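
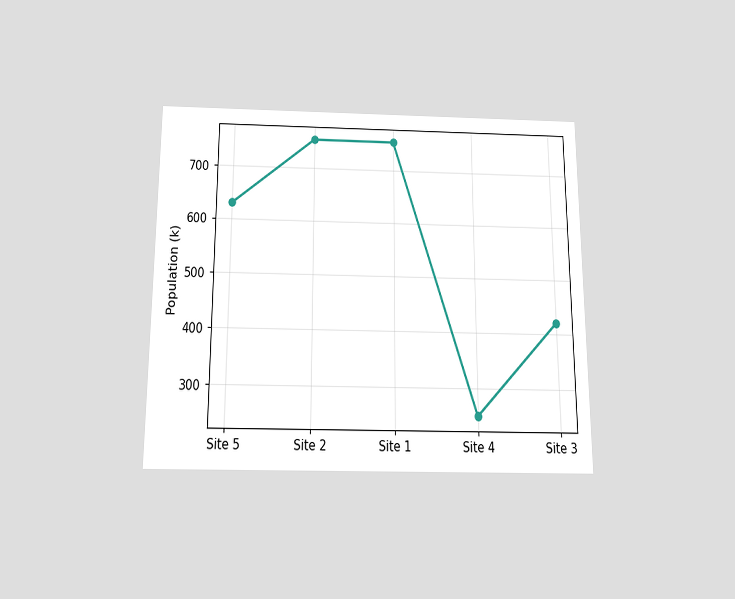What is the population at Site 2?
756k

The chart is viewed slightly from below. At Site 2, the line is at 756k.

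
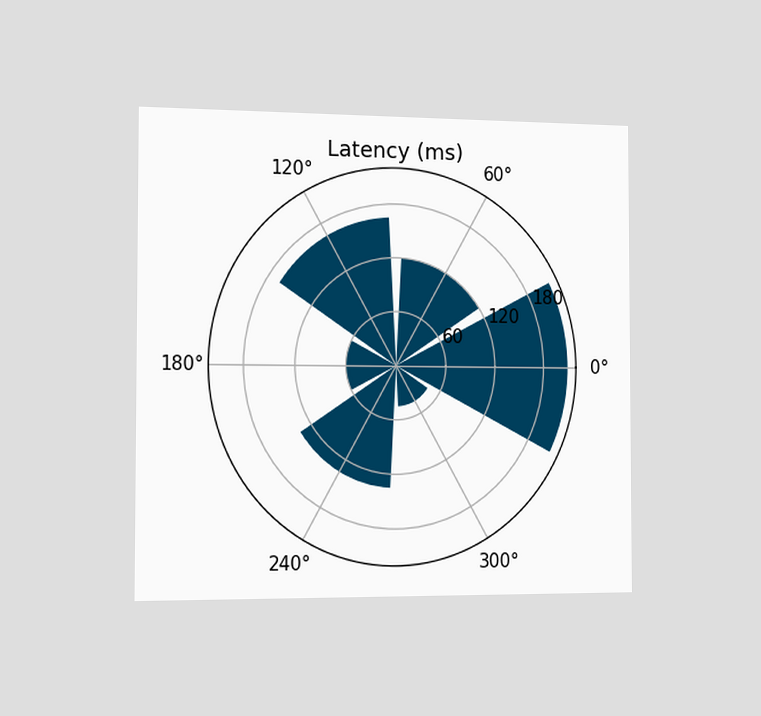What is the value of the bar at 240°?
135ms

The chart is viewed slightly from the left. The bar at 240° reaches 135ms on the radial axis.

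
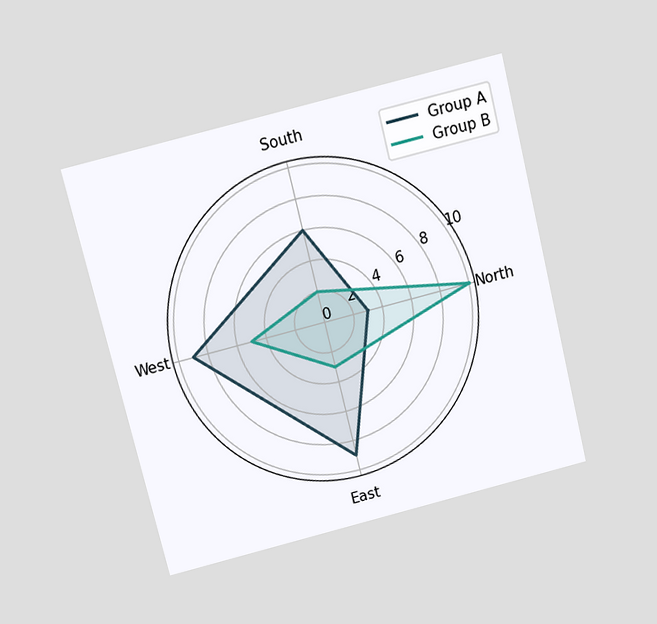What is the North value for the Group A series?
The chart is tilted about 14° counter-clockwise and viewed slightly from above. On the North axis, Group A reaches 3.

3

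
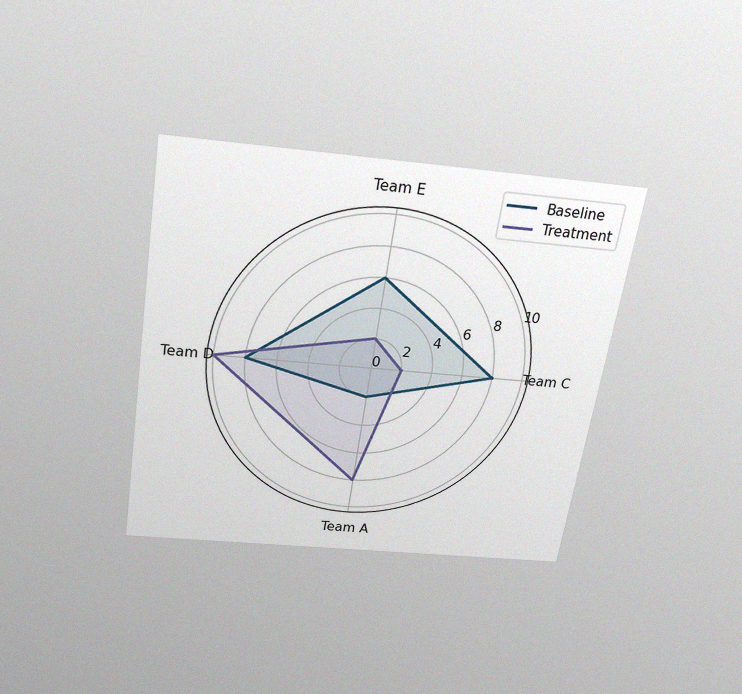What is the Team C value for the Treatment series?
The chart is tilted about 9° clockwise and viewed slightly from above, with some photo noise. On the Team C axis, Treatment reaches 2.

2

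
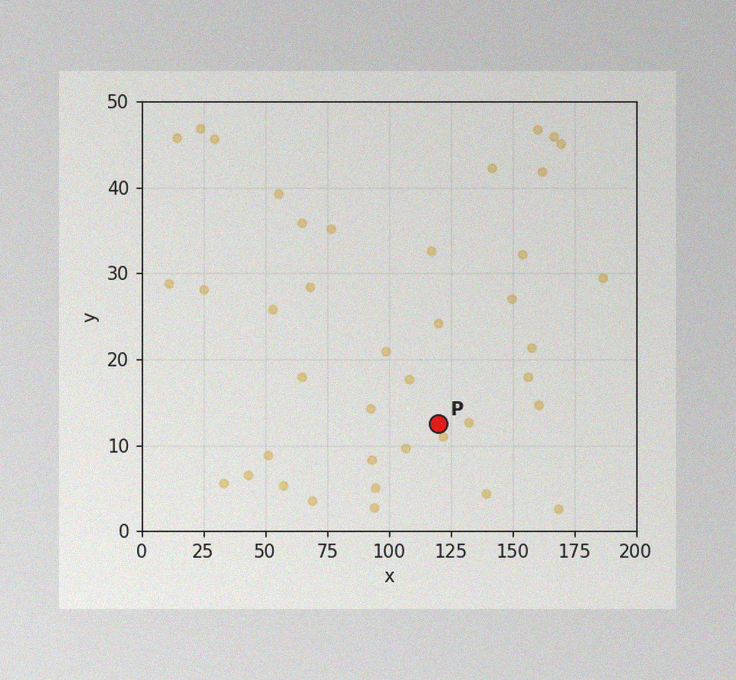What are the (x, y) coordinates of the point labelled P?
The image has some photo noise and uneven lighting. Following the gridlines from P to each axis, P sits at (120, 12.5).

(120, 12.5)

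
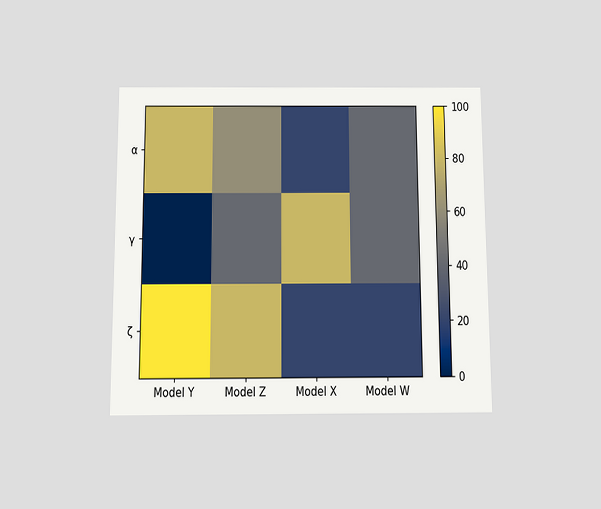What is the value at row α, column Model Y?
80

The chart is viewed slightly from below. Matching cell (α, Model Y) against the colorbar gives 80.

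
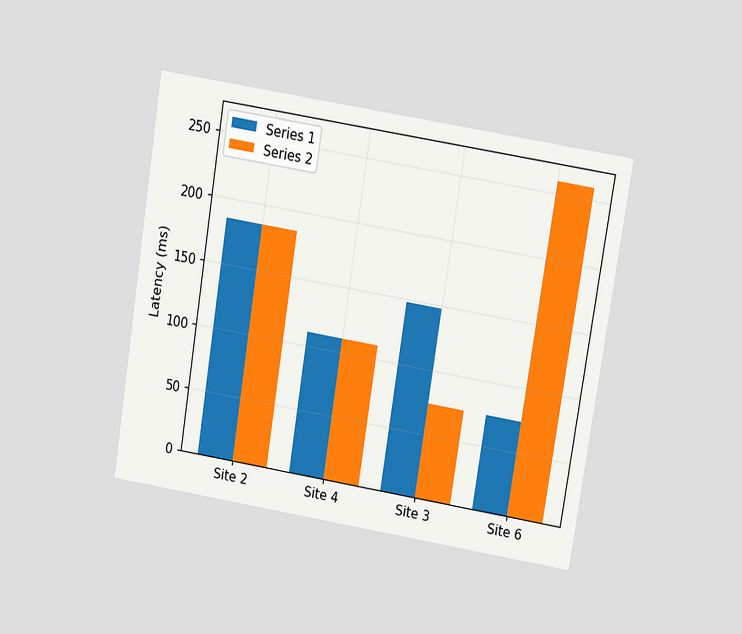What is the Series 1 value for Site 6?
74ms

The chart is tilted about 9° clockwise and viewed slightly from above. The Series 1 bar at Site 6 reaches 74ms on the y-axis.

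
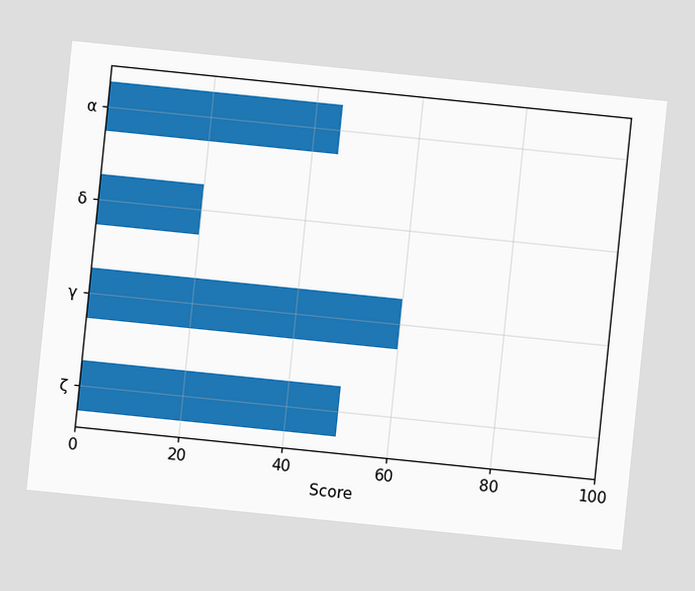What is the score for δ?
20

The chart is tilted about 6° clockwise. Reading along the chart's x-axis, the δ bar reaches 20.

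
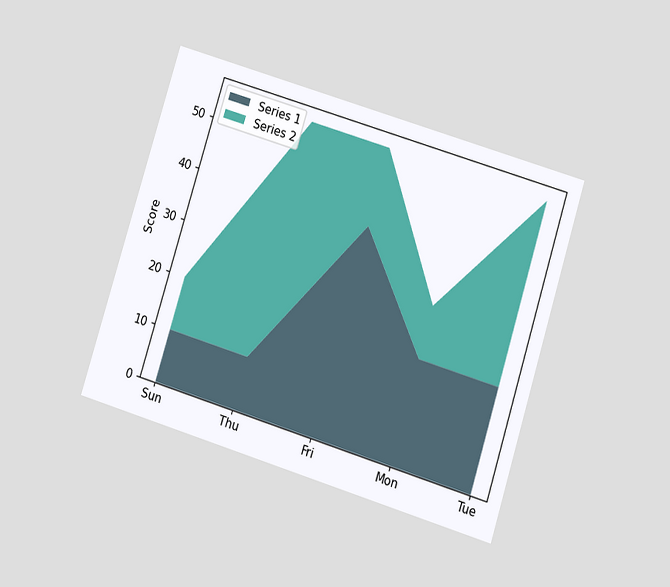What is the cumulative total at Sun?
The chart is tilted about 17° clockwise and viewed at a slight angle. The stacked total at Sun reaches 20.

20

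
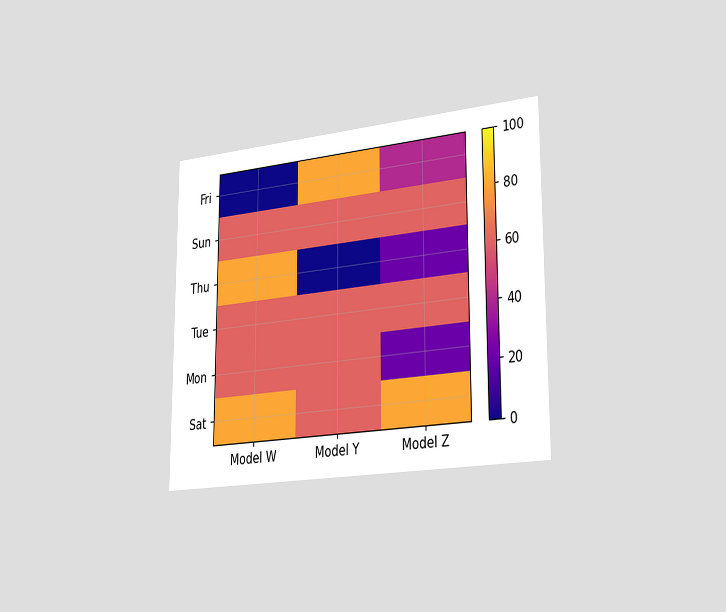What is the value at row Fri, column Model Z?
The chart is viewed slightly from the right. Matching cell (Fri, Model Z) against the colorbar gives 40.

40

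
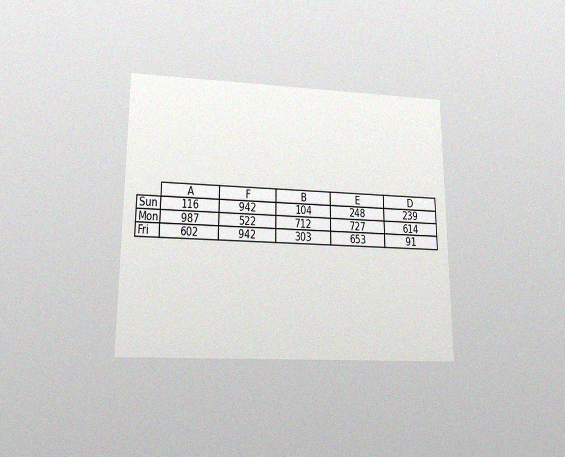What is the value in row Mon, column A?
The chart is viewed slightly from below, with some photo noise. The (Mon, A) cell reads 987.

987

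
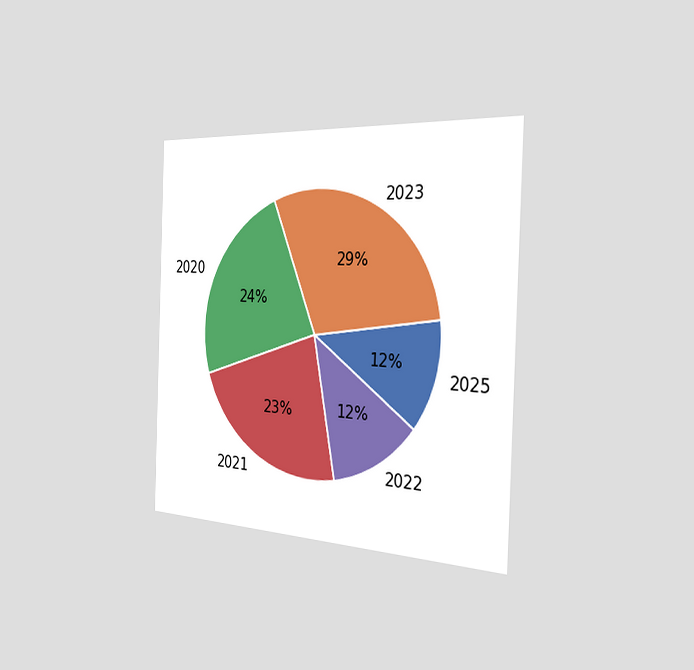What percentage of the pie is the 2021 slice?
The chart is tilted about 2° clockwise and viewed slightly from the right. The 2021 slice takes up 23% of the pie.

23%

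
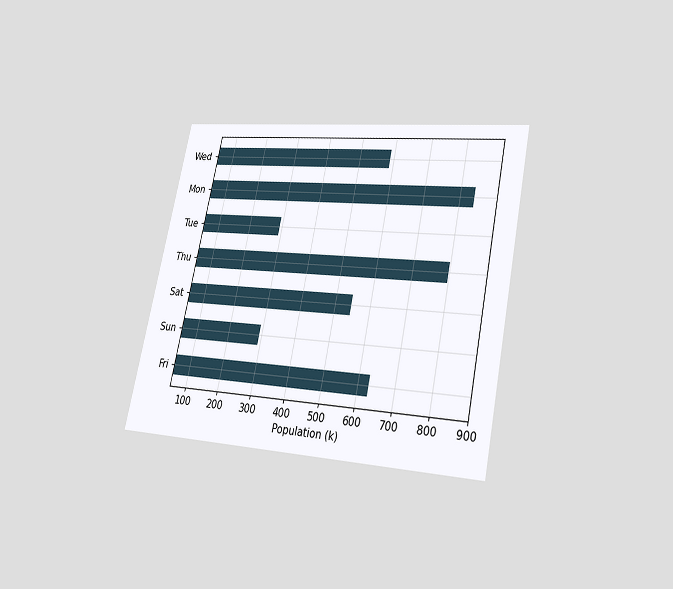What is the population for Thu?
798k

The chart is tilted about 12° clockwise and viewed at a slight angle. Reading along the chart's x-axis, the Thu bar reaches 798k.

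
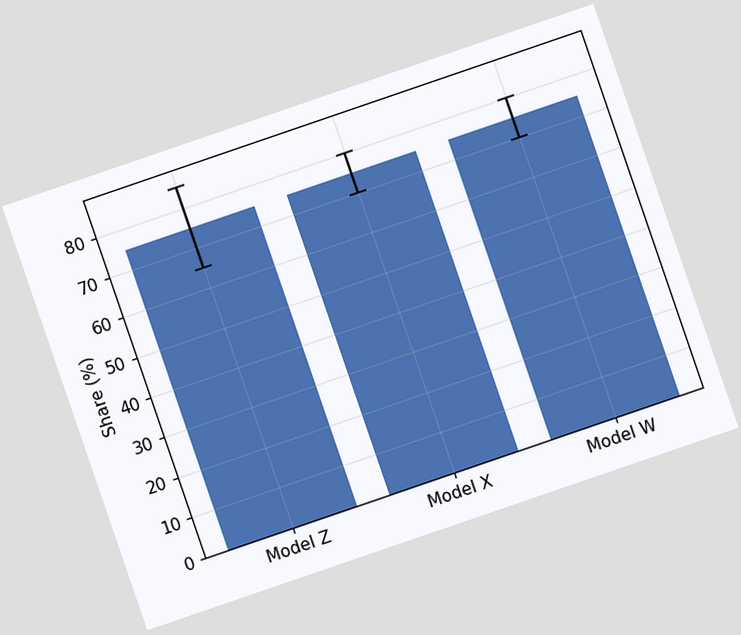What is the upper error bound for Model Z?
The chart is tilted about 19° counter-clockwise. The Model Z bar's upper whisker reaches 85%.

85%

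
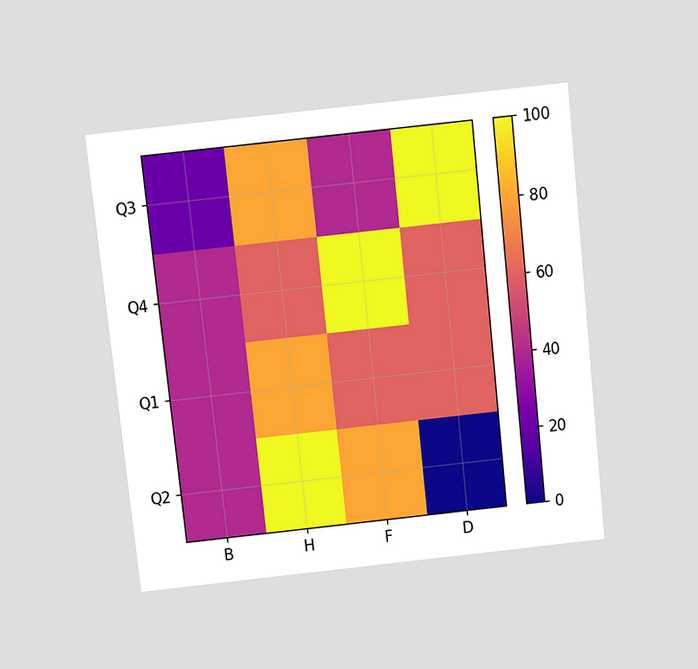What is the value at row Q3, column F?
40

The chart is tilted about 6° counter-clockwise and viewed slightly from above. Matching cell (Q3, F) against the colorbar gives 40.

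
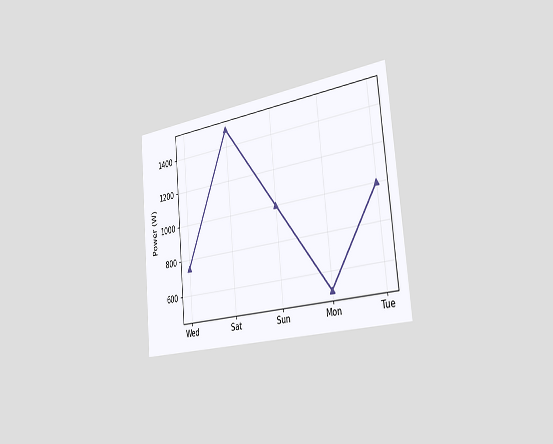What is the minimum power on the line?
500W

The chart is tilted about 5° counter-clockwise and viewed slightly from the right. The lowest point is at Mon, and reading across to the y-axis gives 500W.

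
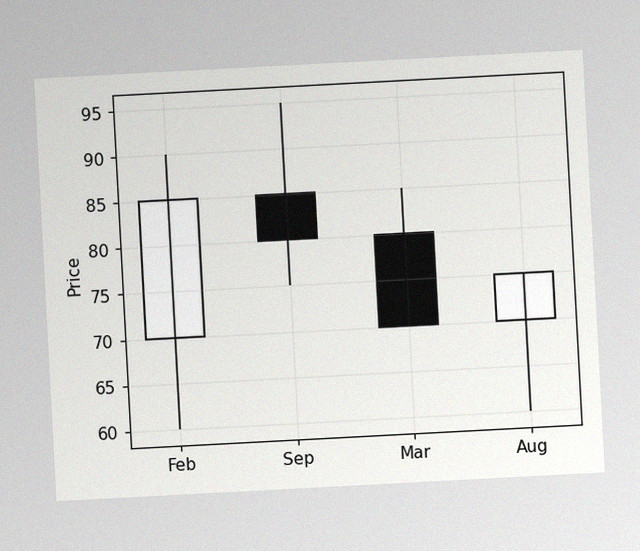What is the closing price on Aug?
The chart is tilted about 3° counter-clockwise, with some photo noise. The Aug candle closes at 75.

75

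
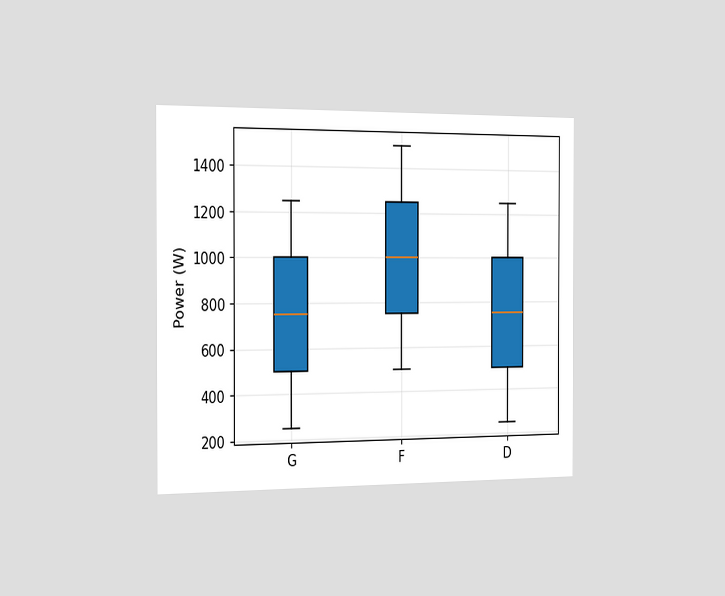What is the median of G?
750W

The chart is viewed slightly from the left. The median line in the G box sits at 750W.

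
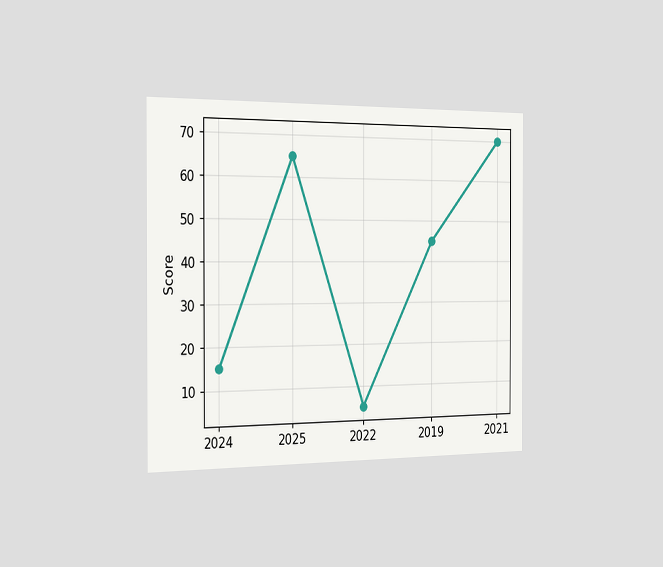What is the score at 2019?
45

The chart is viewed slightly from the left. At 2019, the line is at 45.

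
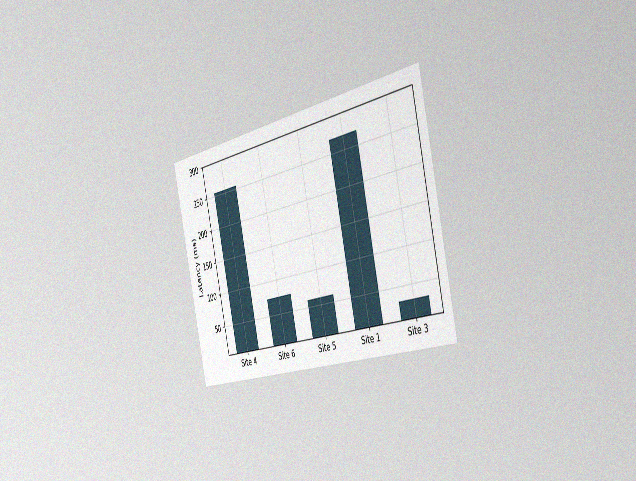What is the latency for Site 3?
The chart is tilted about 13° counter-clockwise and viewed slightly from the right, with some photo noise. Reading along the chart's y-axis, the Site 3 bar reaches 30ms.

30ms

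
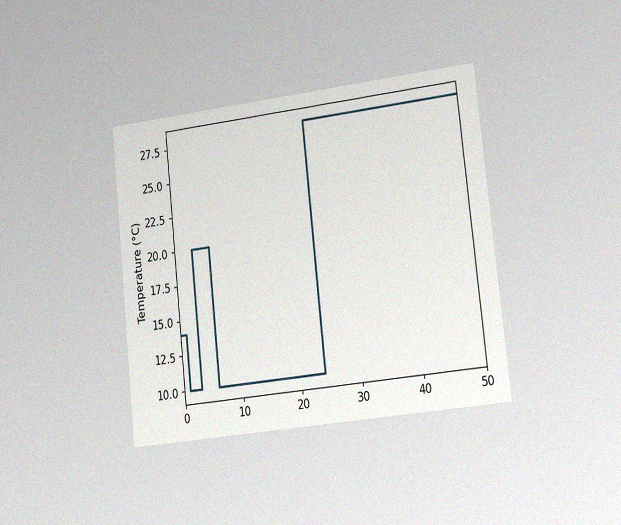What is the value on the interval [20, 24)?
10°C

The chart is tilted about 6° counter-clockwise and viewed slightly from the right, with some photo noise. On [20, 24) the step sits at 10°C.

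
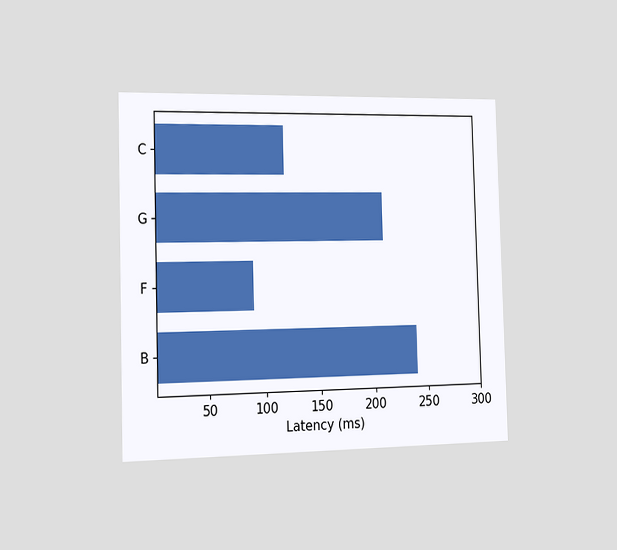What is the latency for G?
210ms

The chart is viewed slightly from the left. Reading along the chart's x-axis, the G bar reaches 210ms.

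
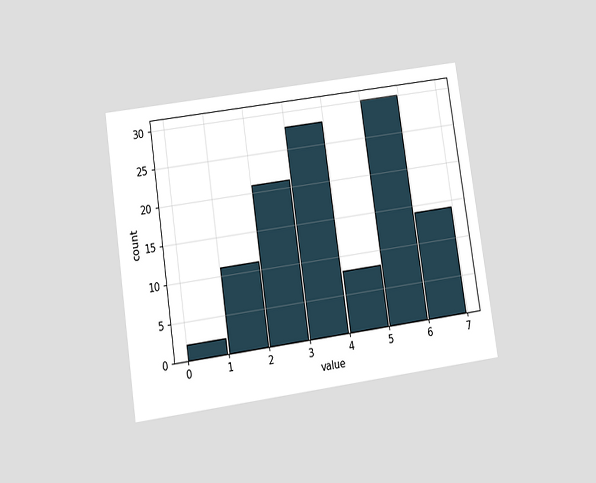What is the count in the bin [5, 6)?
30

The chart is tilted about 8° counter-clockwise and viewed slightly from below. The [5, 6) bin has height 30.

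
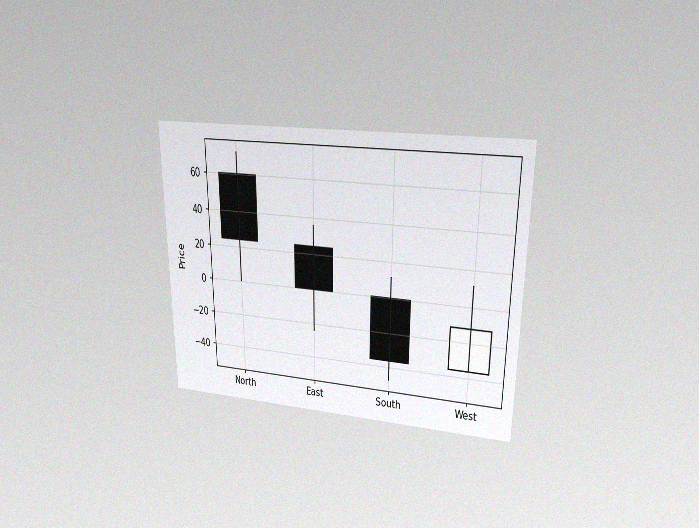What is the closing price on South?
The chart is viewed at a slight angle, with some photo noise. The South candle closes at -36.

-36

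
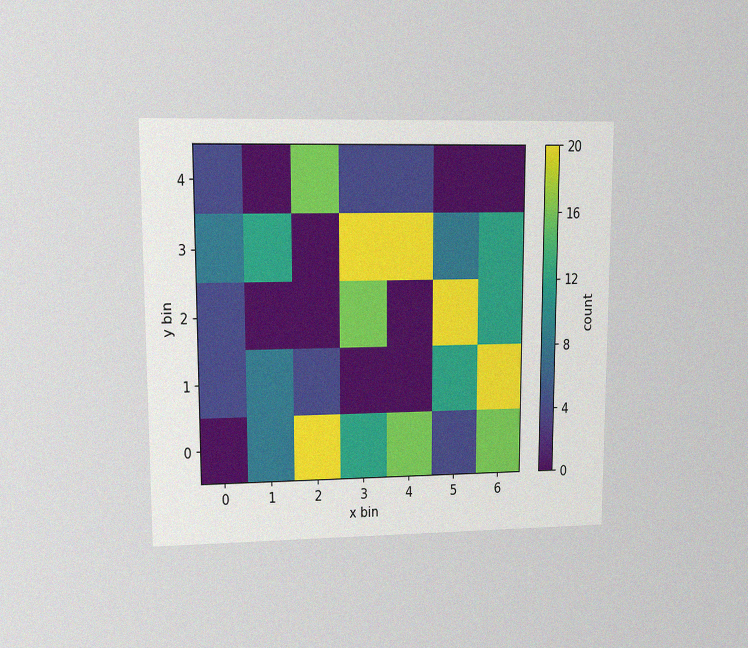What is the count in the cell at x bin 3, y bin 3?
The chart is viewed at a slight angle, with some photo noise. Matching the cell (3, 3) against the colorbar gives 20.

20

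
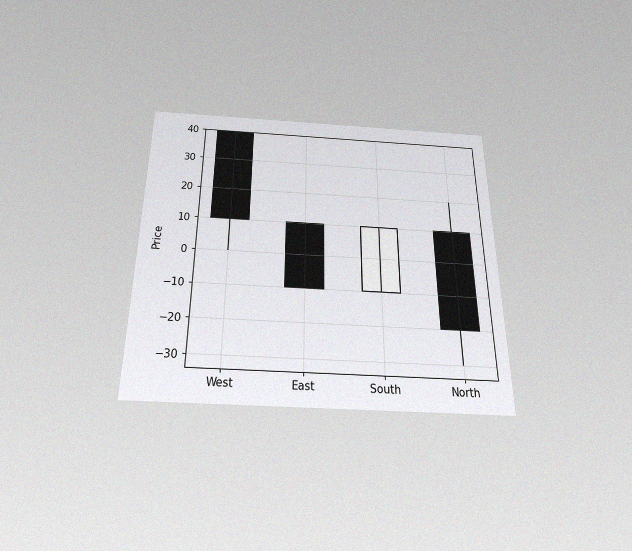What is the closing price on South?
10

The chart is viewed slightly from below, with some photo noise. The South candle closes at 10.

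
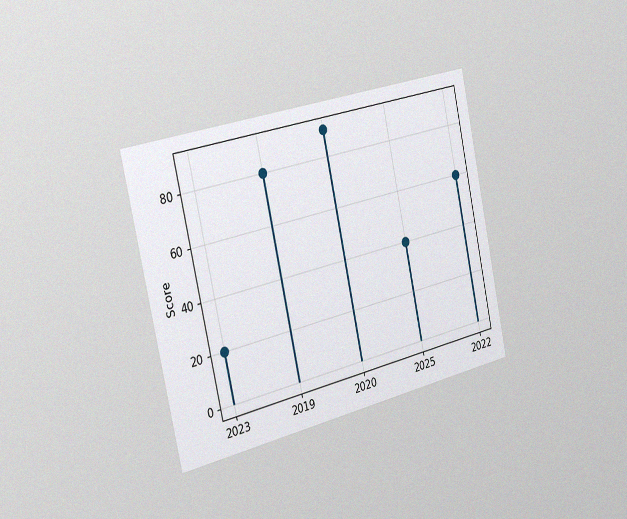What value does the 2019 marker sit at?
80

The chart is tilted about 12° counter-clockwise and viewed slightly from the left, with some photo noise. The 2019 marker sits at 80.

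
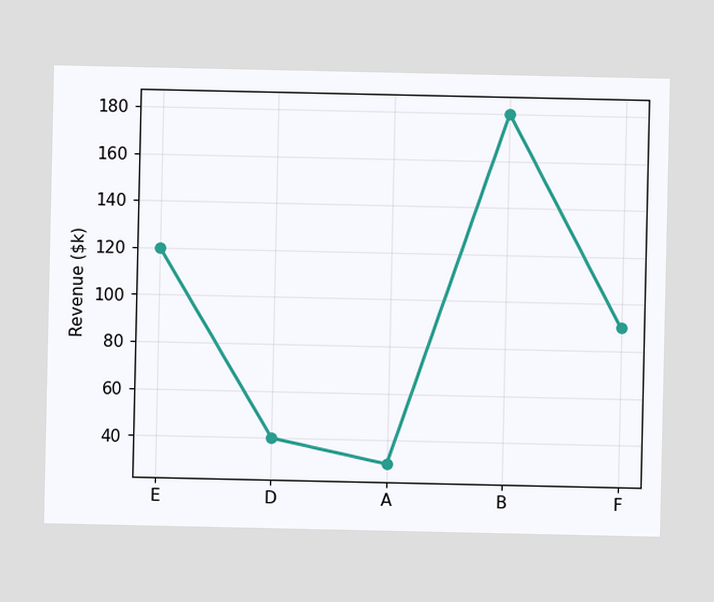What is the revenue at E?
At E, the line is at $120k.

$120k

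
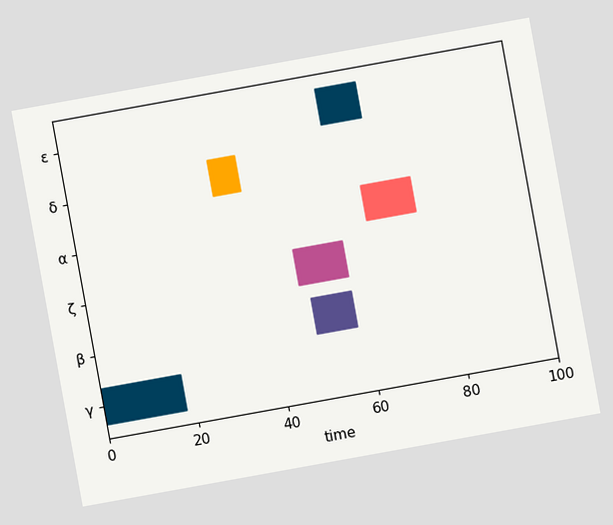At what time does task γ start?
0

The chart is tilted about 10° counter-clockwise. The γ bar begins at t=0.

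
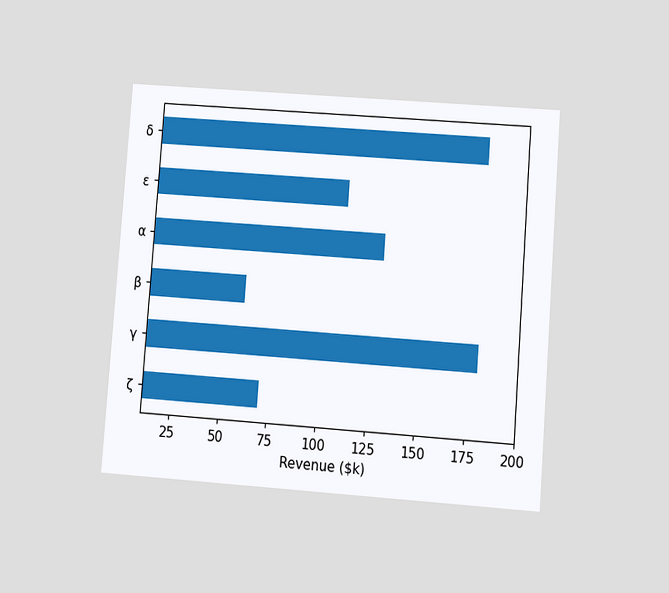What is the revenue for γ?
The chart is tilted about 4° clockwise and viewed at a slight angle. Reading along the chart's x-axis, the γ bar reaches $180k.

$180k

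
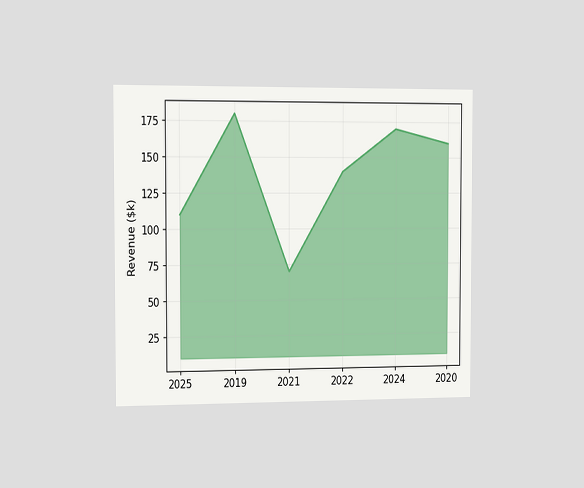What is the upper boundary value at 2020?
The chart is viewed slightly from the left. At 2020 the upper boundary is at $160k.

$160k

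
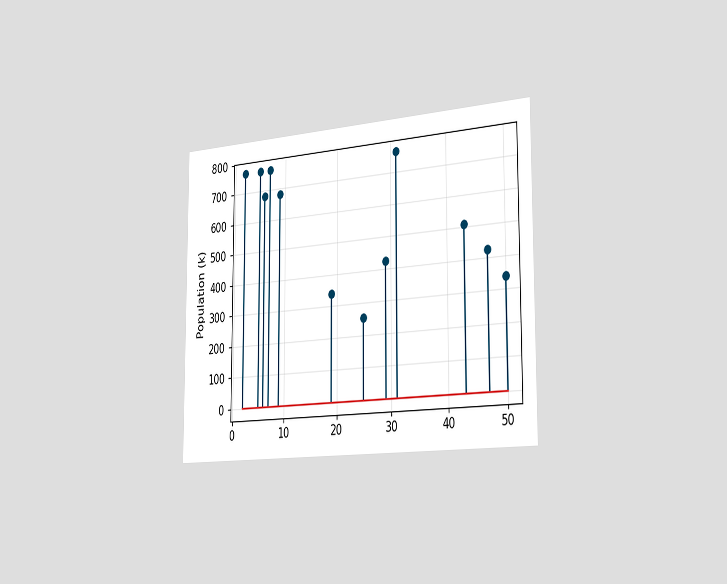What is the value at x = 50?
340k

The chart is viewed slightly from the right. The stem at x=50 reaches 340k.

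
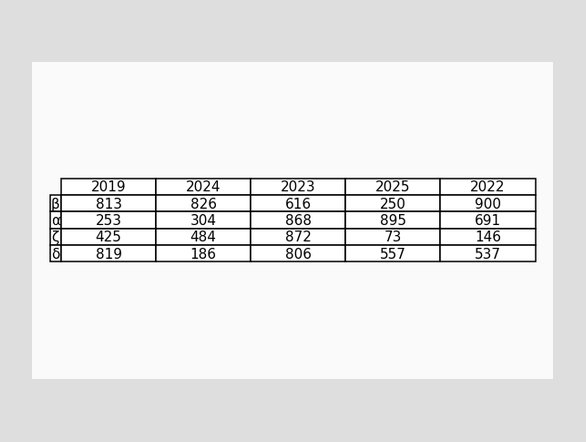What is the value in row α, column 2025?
The (α, 2025) cell reads 895.

895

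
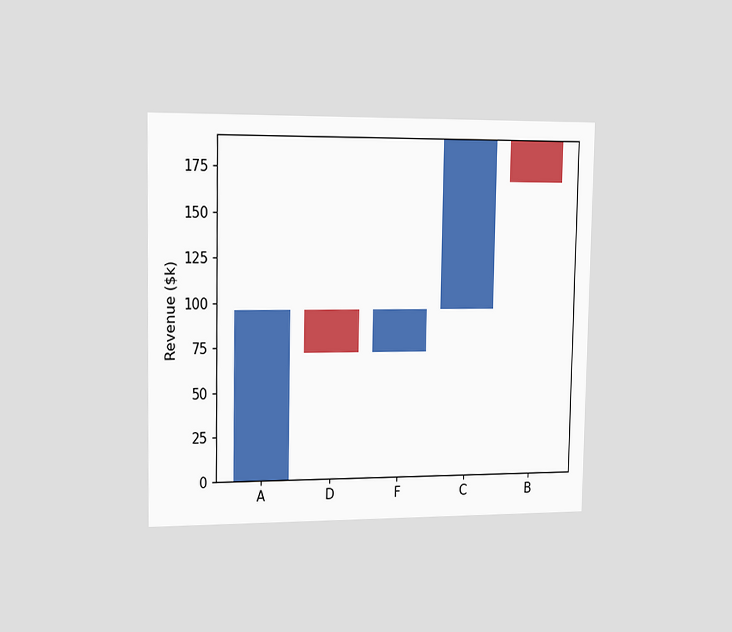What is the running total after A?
The chart is viewed slightly from the left. After A the running total reaches $96k.

$96k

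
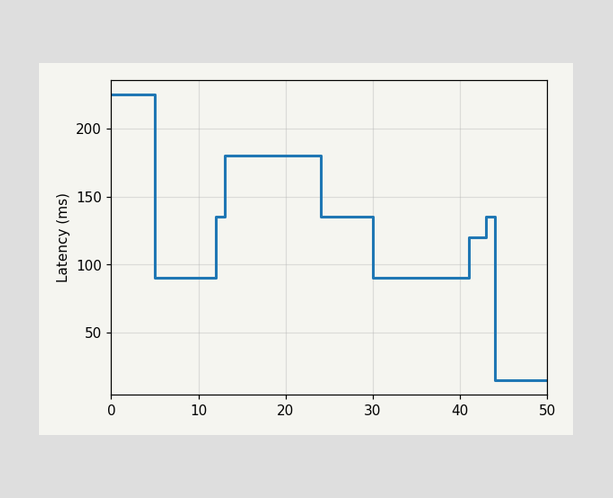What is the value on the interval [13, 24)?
On [13, 24) the step sits at 180ms.

180ms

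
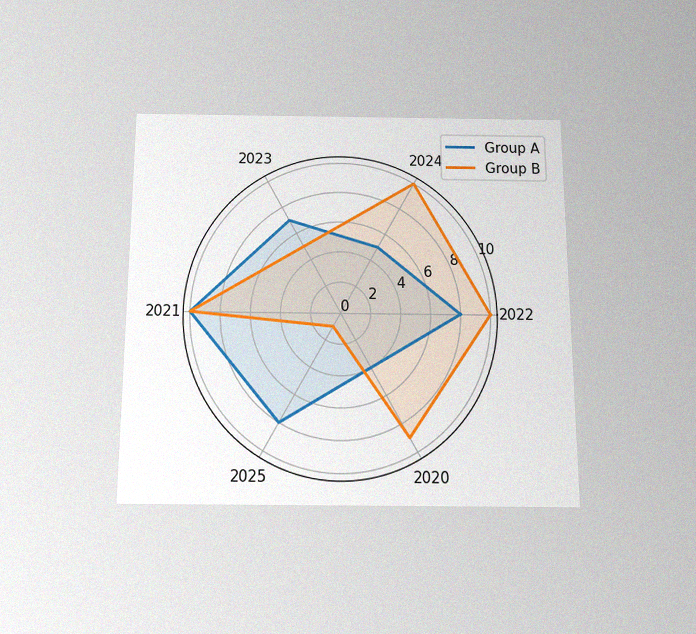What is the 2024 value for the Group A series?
The chart is viewed slightly from below, with some photo noise. On the 2024 axis, Group A reaches 5.

5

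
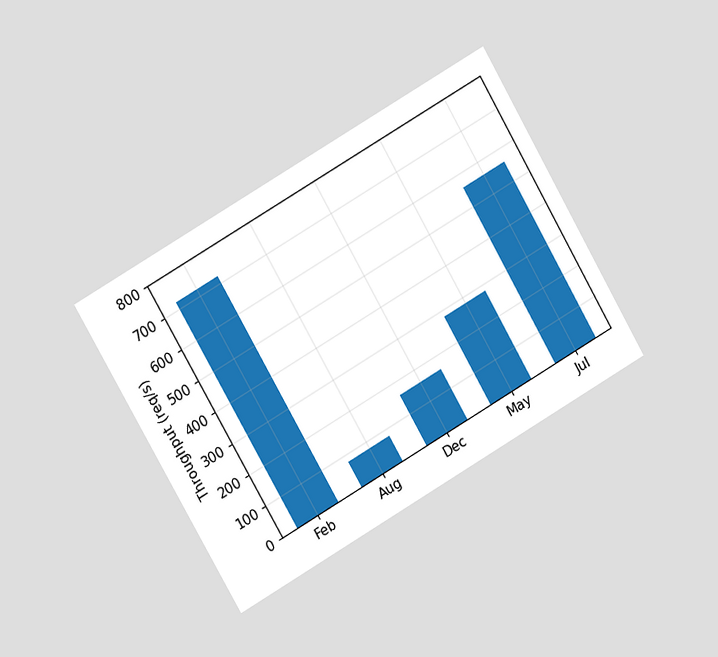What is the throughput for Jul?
The chart is tilted about 30° counter-clockwise and viewed at a slight angle. Reading along the chart's y-axis, the Jul bar reaches 560req/s.

560req/s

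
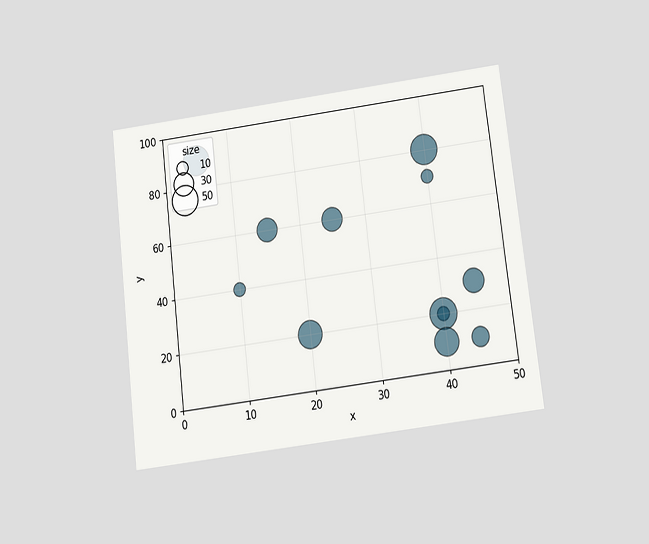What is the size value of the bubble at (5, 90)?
50

The chart is tilted about 7° counter-clockwise and viewed slightly from below. Matching the bubble at (5, 90) against the size legend gives 50.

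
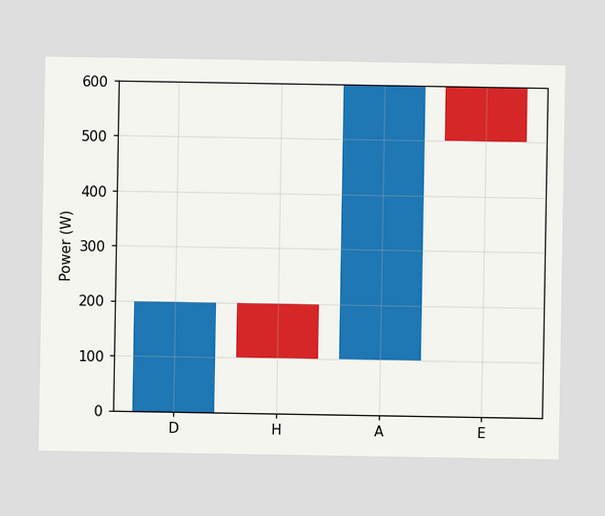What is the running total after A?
600W

After A the running total reaches 600W.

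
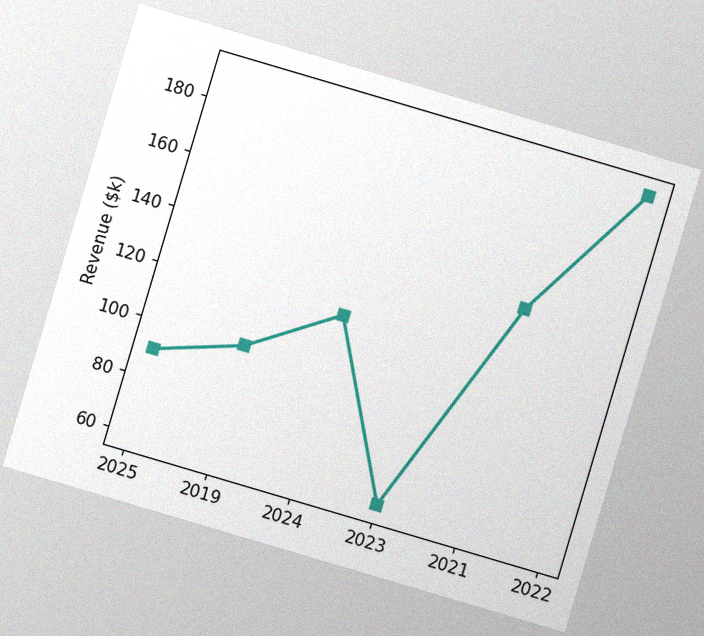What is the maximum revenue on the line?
$190k

The chart is tilted about 16° clockwise, with some photo noise. The highest point is at 2022, and reading across to the y-axis gives $190k.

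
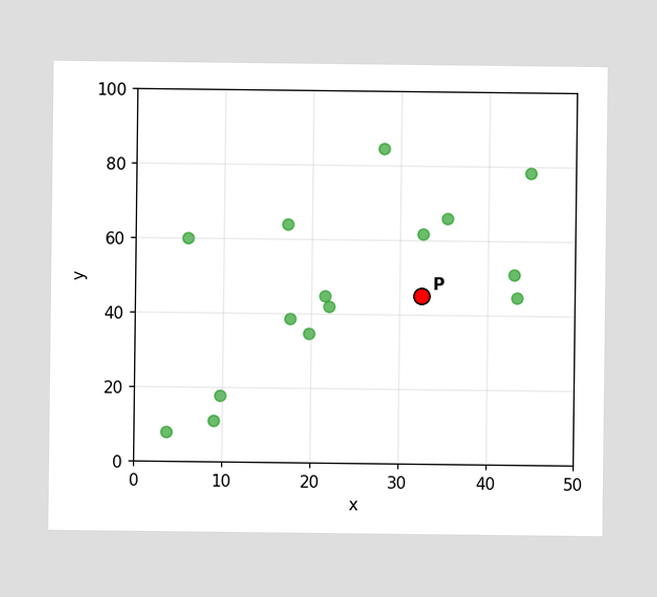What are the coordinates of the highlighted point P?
(32.5, 45)

Following the gridlines from P to each axis, P sits at (32.5, 45).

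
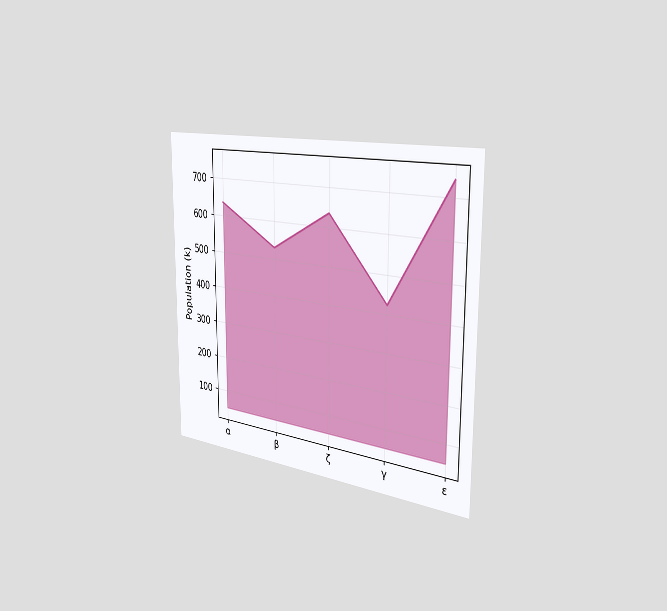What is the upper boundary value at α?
636k

The chart is viewed slightly from the right. At α the upper boundary is at 636k.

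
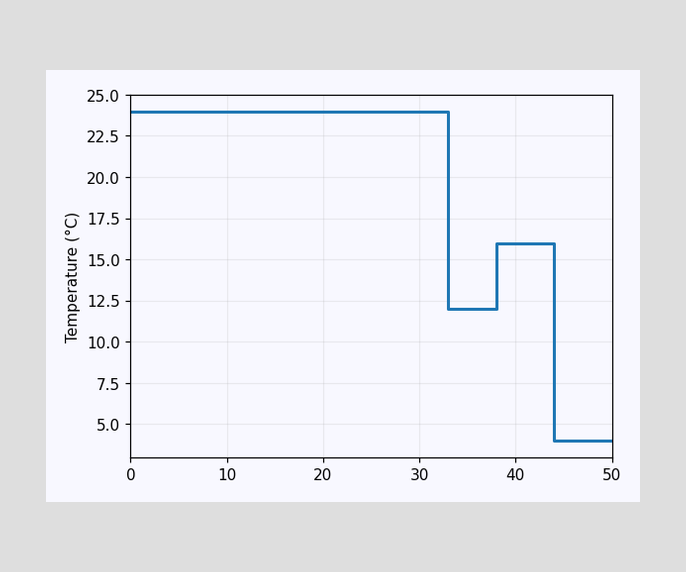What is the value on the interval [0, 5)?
On [0, 5) the step sits at 24°C.

24°C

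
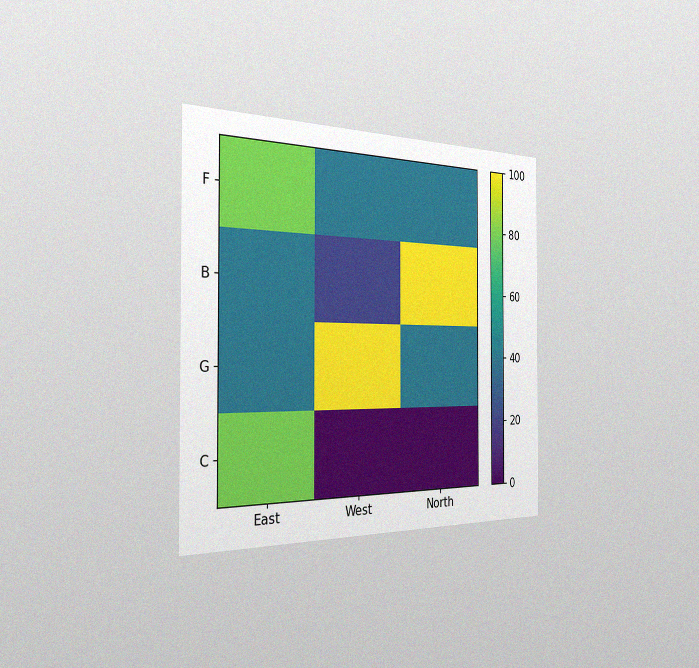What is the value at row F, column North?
40

The chart is viewed slightly from the left, with some photo noise. Matching cell (F, North) against the colorbar gives 40.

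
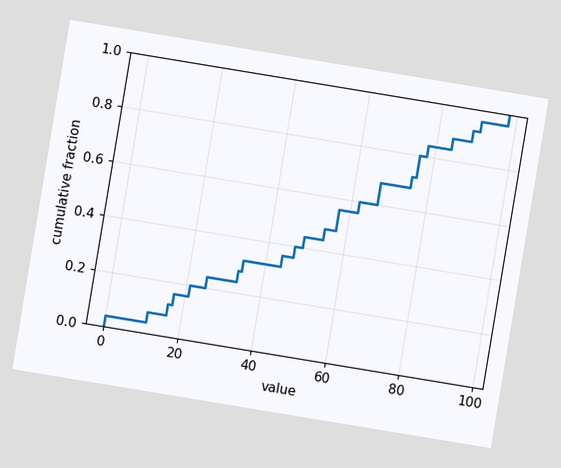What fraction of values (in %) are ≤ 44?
The chart is tilted about 9° clockwise. At x=44 the ECDF step is at 36%.

36%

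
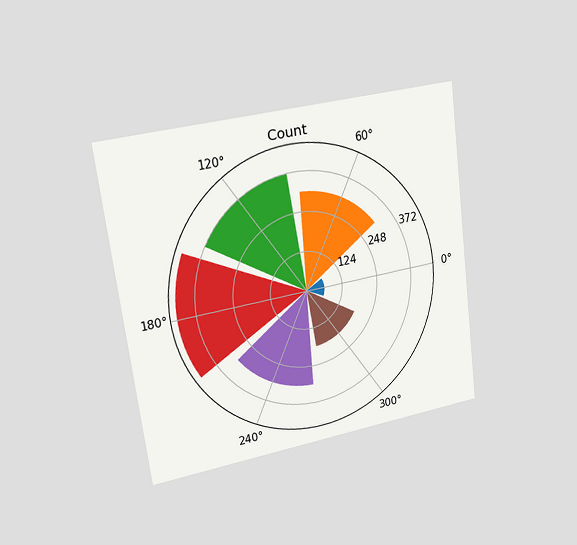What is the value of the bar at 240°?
The chart is tilted about 7° counter-clockwise and viewed slightly from the left. The bar at 240° reaches 310 on the radial axis.

310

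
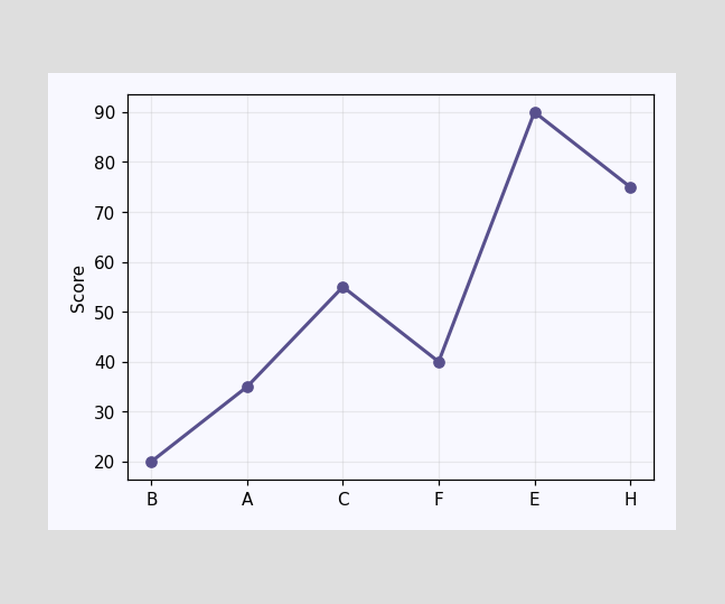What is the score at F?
At F, the line is at 40.

40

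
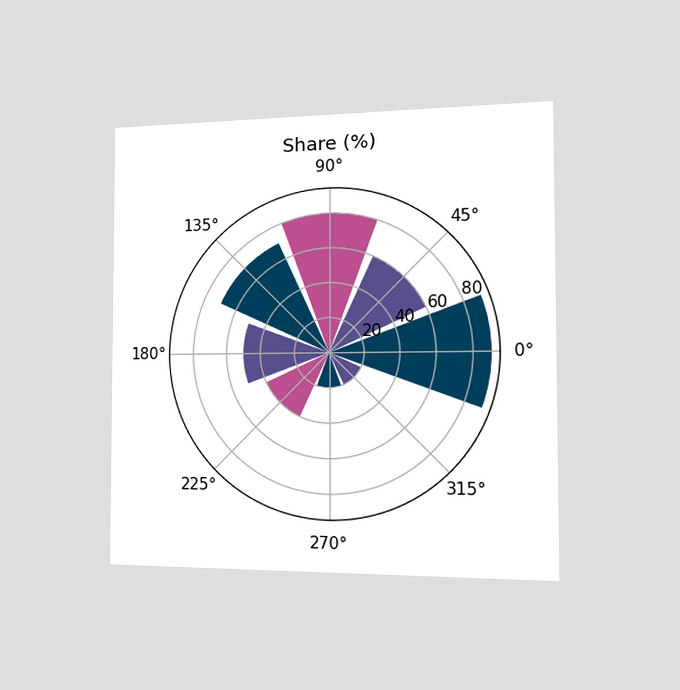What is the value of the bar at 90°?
80%

The chart is viewed slightly from the right. The bar at 90° reaches 80% on the radial axis.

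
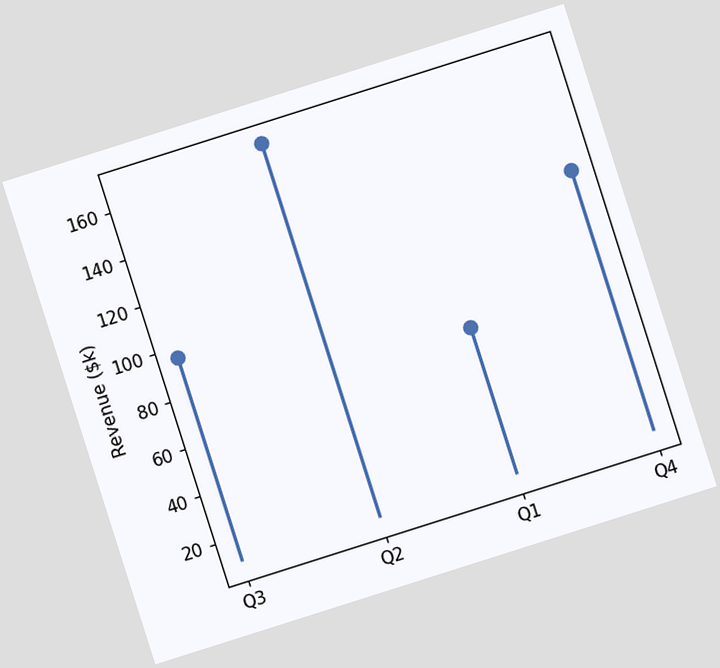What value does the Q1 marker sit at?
The chart is tilted about 18° counter-clockwise. The Q1 marker sits at $72k.

$72k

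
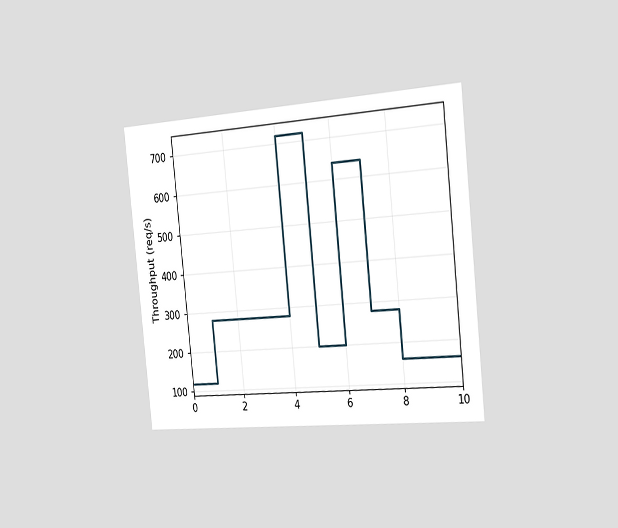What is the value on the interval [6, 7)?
640req/s

The chart is tilted about 6° counter-clockwise and viewed slightly from the right. On [6, 7) the step sits at 640req/s.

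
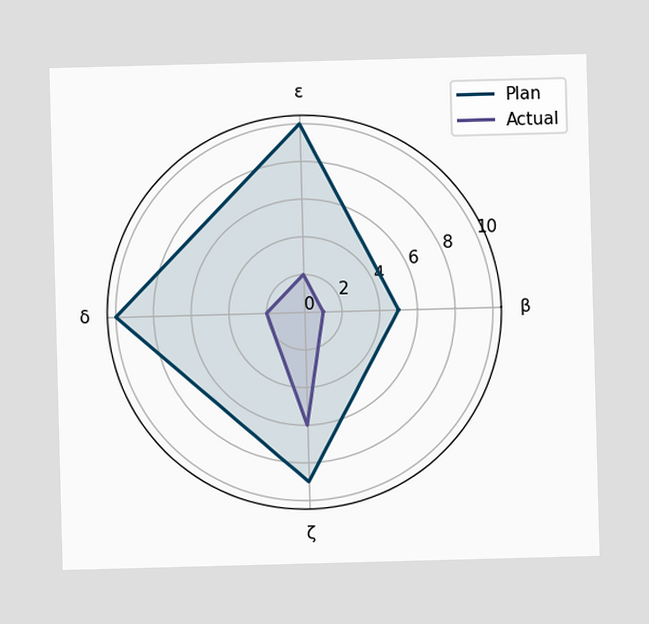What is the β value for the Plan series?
5

On the β axis, Plan reaches 5.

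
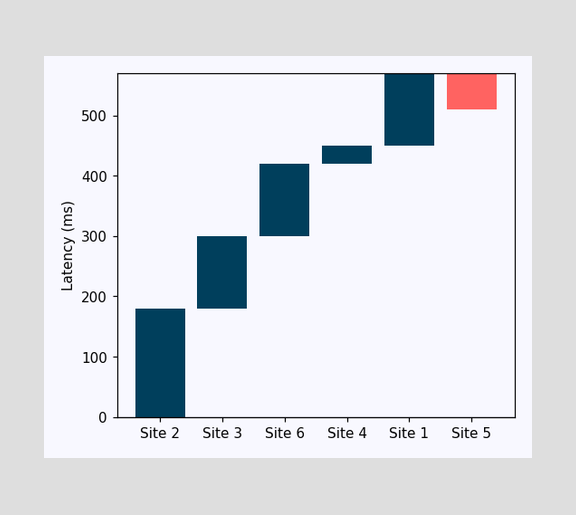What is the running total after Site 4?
After Site 4 the running total reaches 450ms.

450ms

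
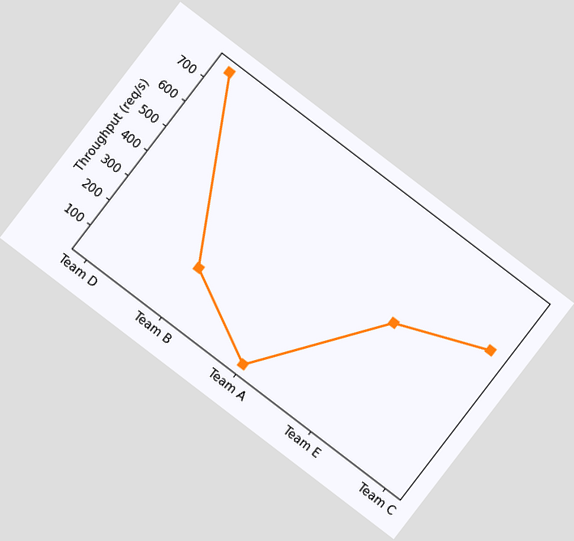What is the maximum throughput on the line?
The chart is tilted about 37° clockwise. The highest point is at Team D, and reading across to the y-axis gives 760req/s.

760req/s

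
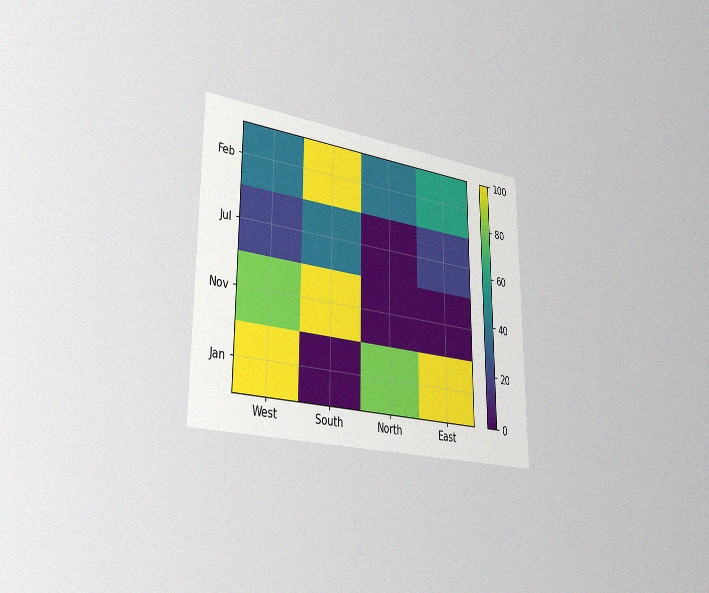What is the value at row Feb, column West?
40

The chart is viewed slightly from the left, with some photo noise. Matching cell (Feb, West) against the colorbar gives 40.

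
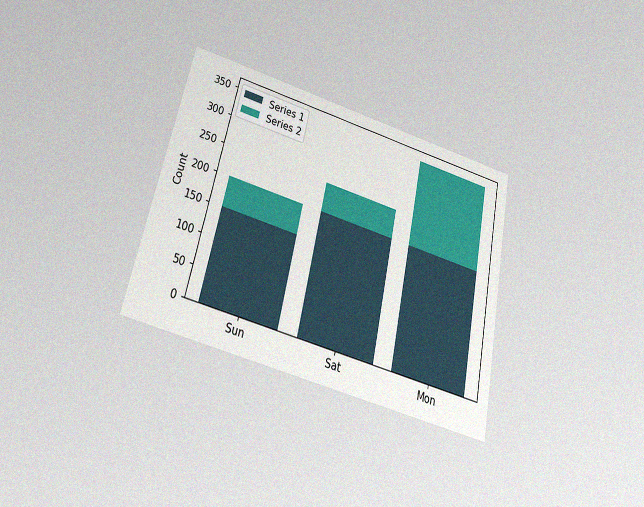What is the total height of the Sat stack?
250

The chart is tilted about 12° clockwise and viewed slightly from below, with some photo noise. The Sat stack's top reaches 250 on the y-axis.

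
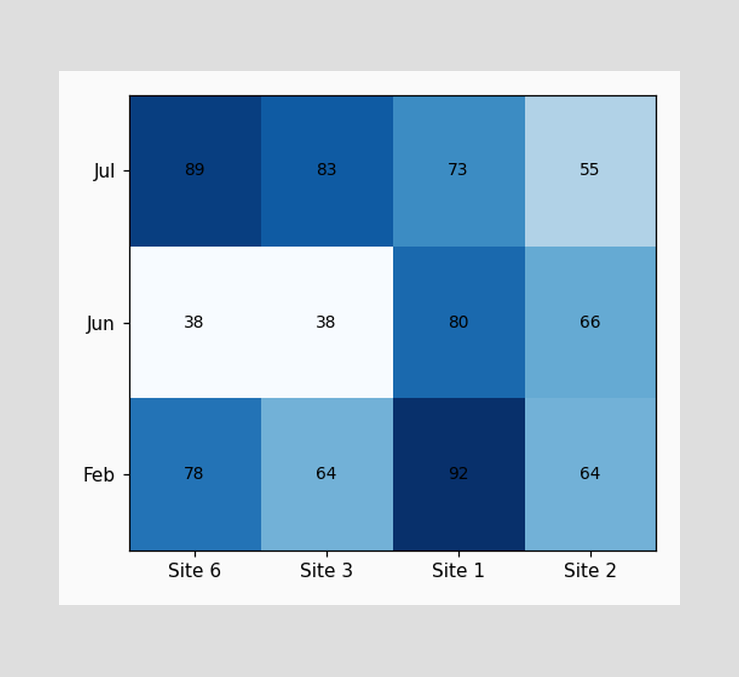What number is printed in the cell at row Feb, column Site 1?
92

The (Feb, Site 1) cell reads 92.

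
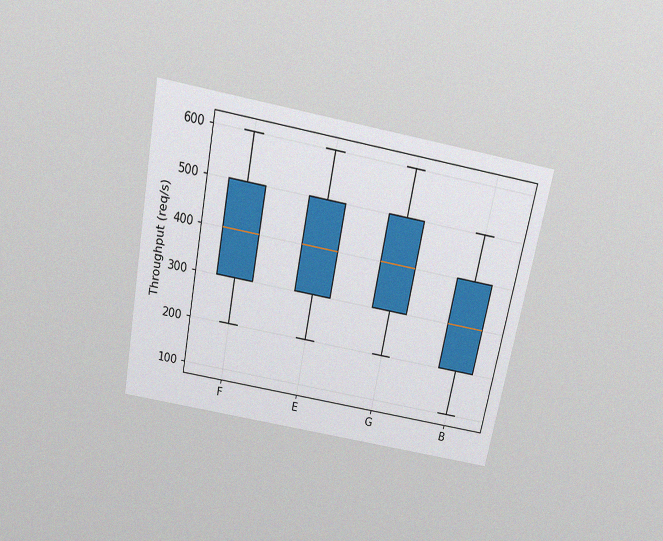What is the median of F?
400req/s

The chart is tilted about 11° clockwise and viewed slightly from above, with some photo noise. The median line in the F box sits at 400req/s.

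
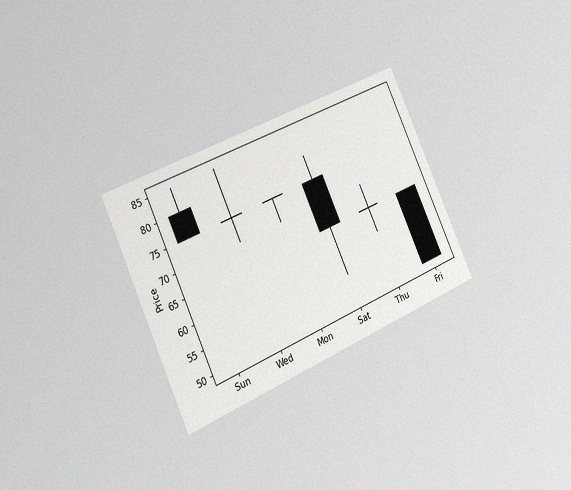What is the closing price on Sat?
The chart is tilted about 25° counter-clockwise and viewed slightly from the left, with some photo noise. The Sat candle closes at 65.

65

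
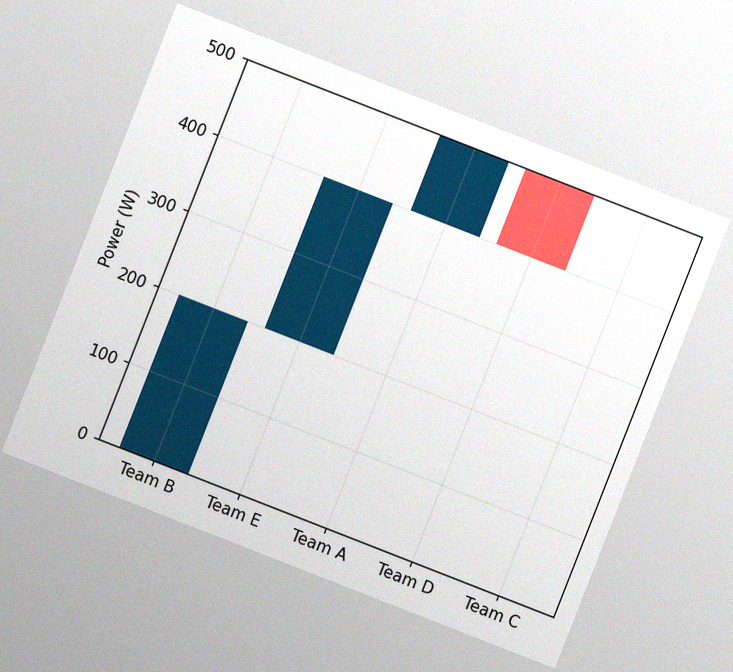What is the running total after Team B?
The chart is tilted about 21° clockwise, with some photo noise. After Team B the running total reaches 200W.

200W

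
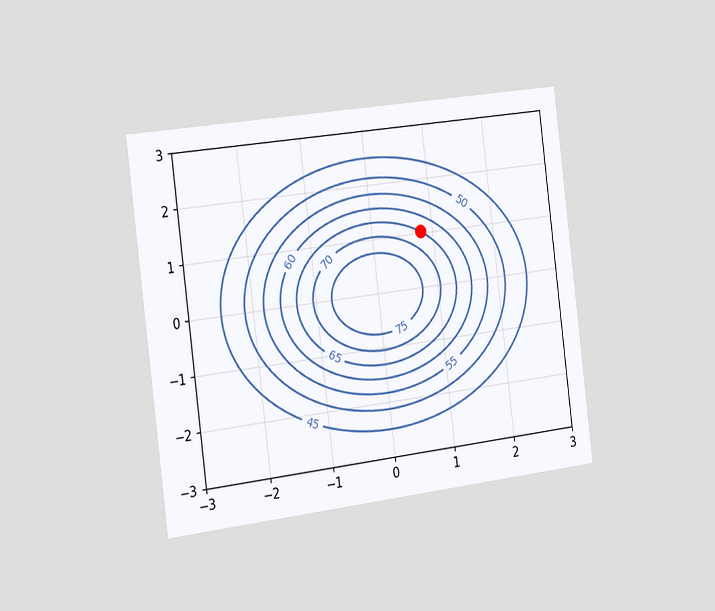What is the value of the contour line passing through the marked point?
65

The chart is tilted about 7° counter-clockwise and viewed slightly from the left. The marked point sits on the contour labelled 65.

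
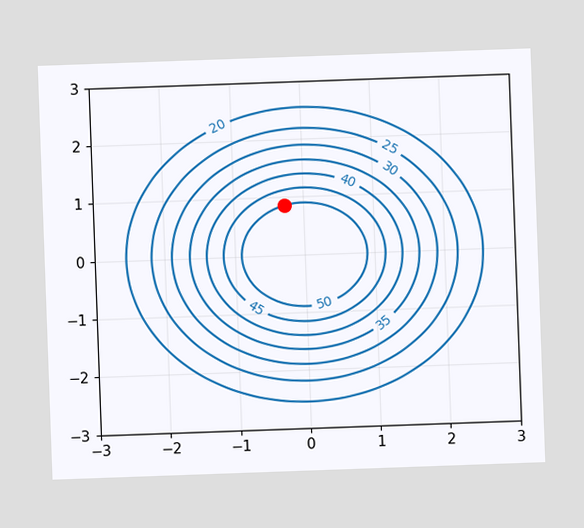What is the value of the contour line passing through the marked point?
The chart is tilted about 2° counter-clockwise. The marked point sits on the contour labelled 50.

50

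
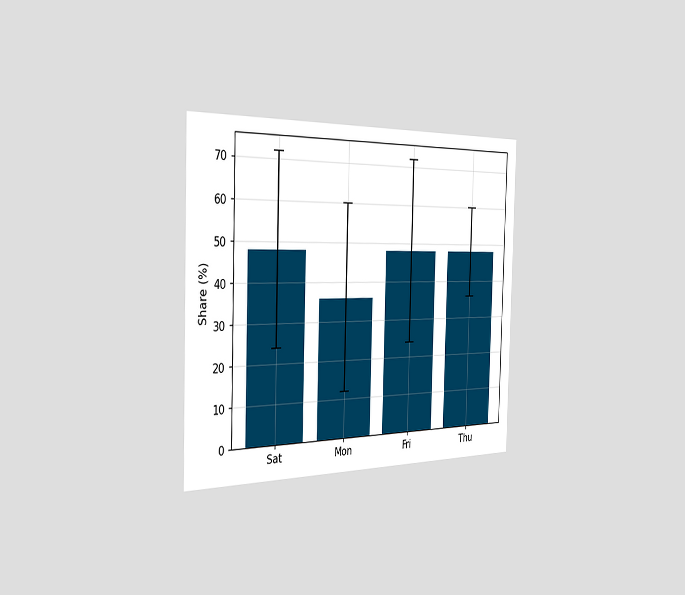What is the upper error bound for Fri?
72%

The chart is viewed slightly from the left. The Fri bar's upper whisker reaches 72%.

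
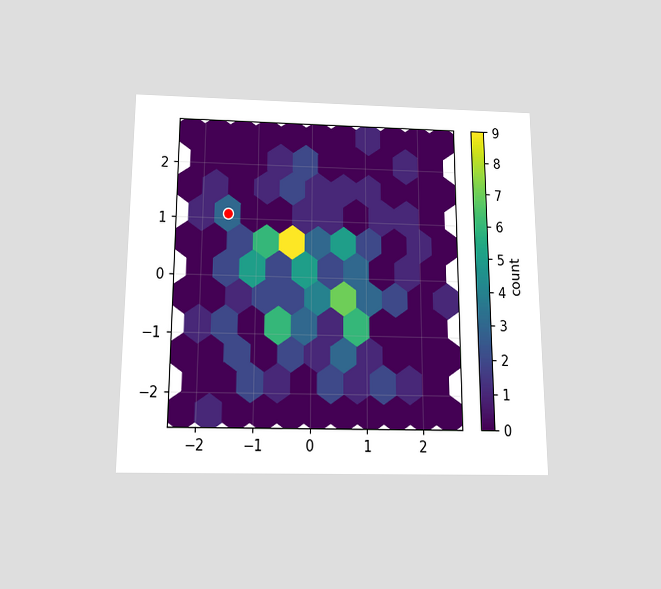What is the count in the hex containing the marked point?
3

The chart is viewed slightly from below. The marked hex reads 3 on the colorbar.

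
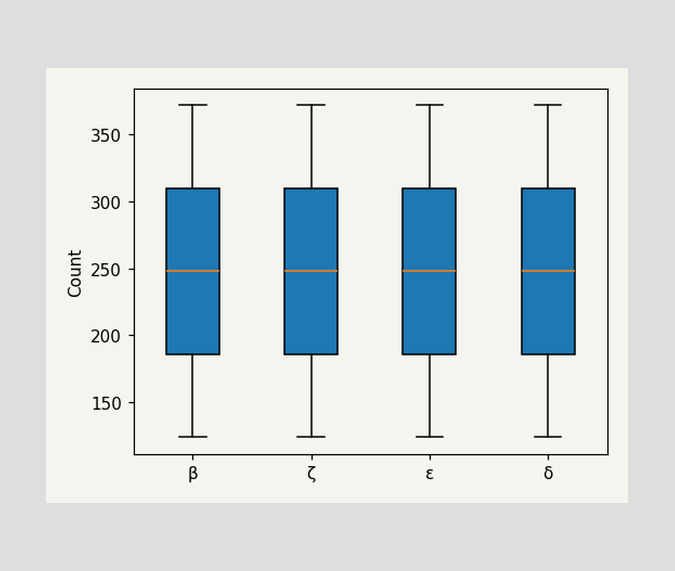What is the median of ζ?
The median line in the ζ box sits at 248.

248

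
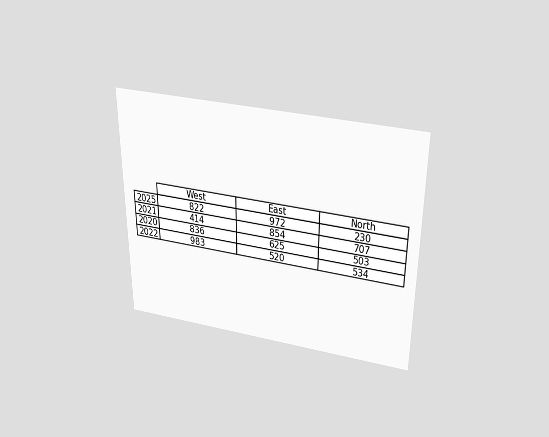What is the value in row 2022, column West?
983

The chart is viewed slightly from above. The (2022, West) cell reads 983.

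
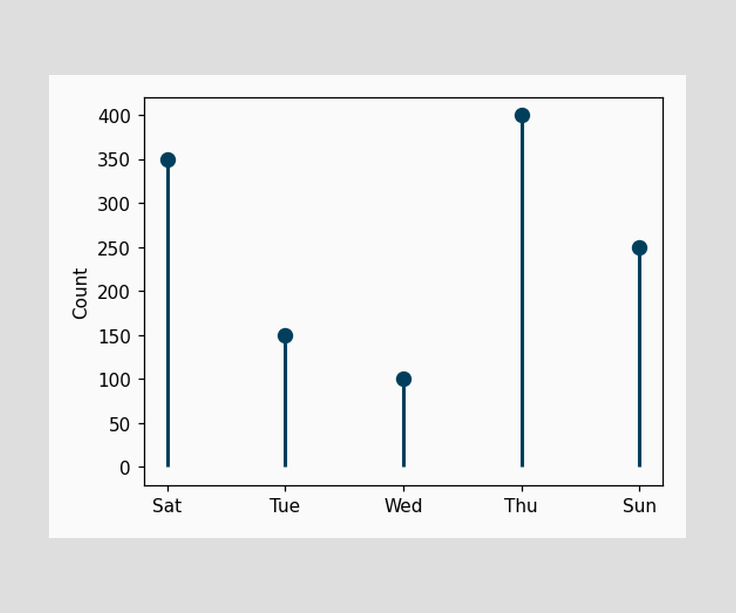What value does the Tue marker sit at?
150

The Tue marker sits at 150.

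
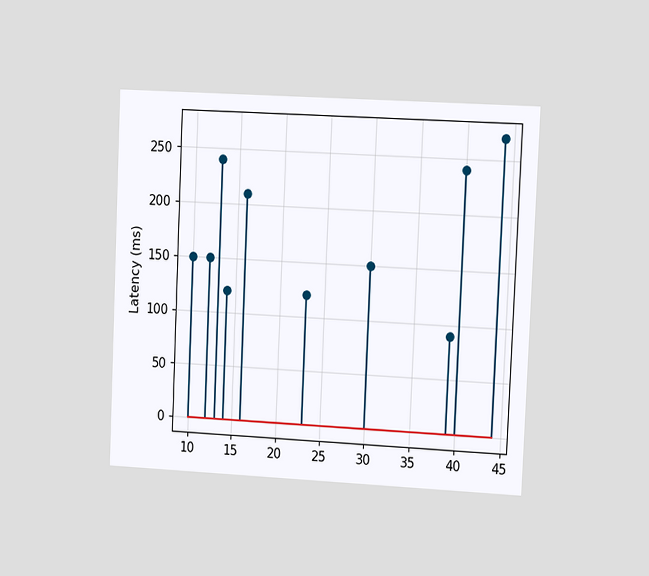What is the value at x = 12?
150ms

The chart is tilted about 2° clockwise and viewed slightly from the right. The stem at x=12 reaches 150ms.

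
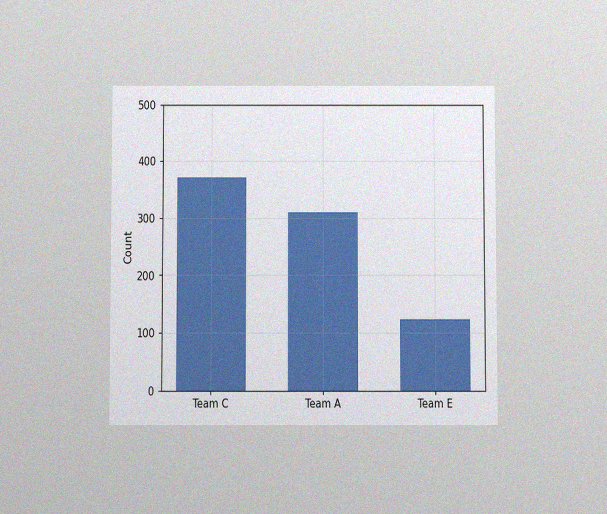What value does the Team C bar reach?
The chart is viewed slightly from below, with some photo noise. Reading along the chart's y-axis, the Team C bar reaches 372.

372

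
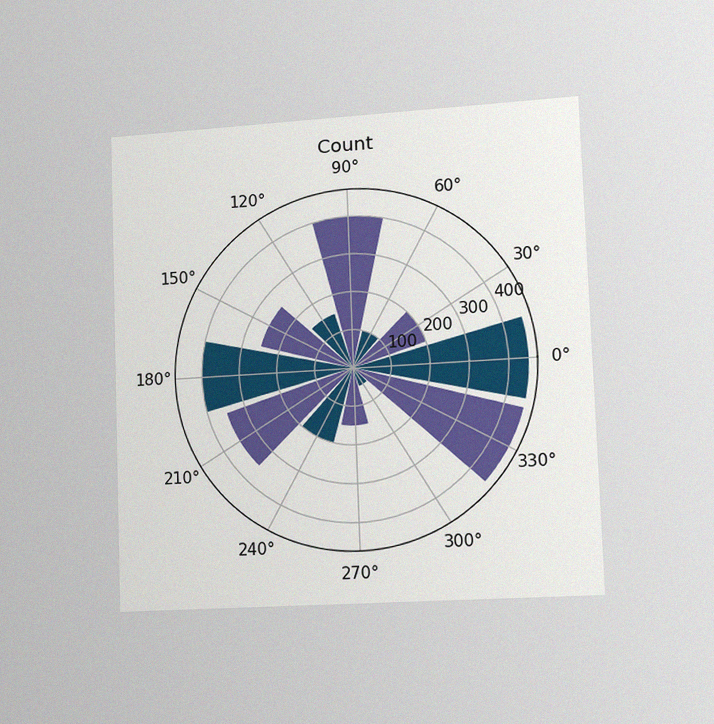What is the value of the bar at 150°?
The chart is tilted about 2° counter-clockwise and viewed slightly from the right, with some photo noise. The bar at 150° reaches 250 on the radial axis.

250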